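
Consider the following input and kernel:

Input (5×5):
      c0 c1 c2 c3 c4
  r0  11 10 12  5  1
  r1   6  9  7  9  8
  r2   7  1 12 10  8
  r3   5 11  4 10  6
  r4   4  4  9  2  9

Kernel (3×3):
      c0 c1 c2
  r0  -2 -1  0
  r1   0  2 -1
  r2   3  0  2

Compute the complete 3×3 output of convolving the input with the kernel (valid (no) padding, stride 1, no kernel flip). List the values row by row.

Output[0,0]: The receptive field on the input at this output position is [11 10 12 / 6 9 7 / 7 1 12]. Elementwise product with the kernel and sum: 11·-2 + 10·-1 + 9·2 + 7·-1 + 7·3 + 12·2.

24 -4 33
-8 42 13
33 0 25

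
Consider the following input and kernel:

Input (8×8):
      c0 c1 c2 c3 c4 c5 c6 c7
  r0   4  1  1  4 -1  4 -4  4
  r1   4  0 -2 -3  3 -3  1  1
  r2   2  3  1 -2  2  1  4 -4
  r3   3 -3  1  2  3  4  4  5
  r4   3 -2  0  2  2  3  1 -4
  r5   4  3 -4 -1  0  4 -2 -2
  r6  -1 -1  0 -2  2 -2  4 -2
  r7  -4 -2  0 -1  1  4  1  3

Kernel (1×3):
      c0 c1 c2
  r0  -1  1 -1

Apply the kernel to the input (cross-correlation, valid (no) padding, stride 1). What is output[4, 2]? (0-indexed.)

0

The receptive field on the input at this output position is [0 2 2]. Elementwise product with the kernel and sum: 0·-1 + 2·1 + 2·-1.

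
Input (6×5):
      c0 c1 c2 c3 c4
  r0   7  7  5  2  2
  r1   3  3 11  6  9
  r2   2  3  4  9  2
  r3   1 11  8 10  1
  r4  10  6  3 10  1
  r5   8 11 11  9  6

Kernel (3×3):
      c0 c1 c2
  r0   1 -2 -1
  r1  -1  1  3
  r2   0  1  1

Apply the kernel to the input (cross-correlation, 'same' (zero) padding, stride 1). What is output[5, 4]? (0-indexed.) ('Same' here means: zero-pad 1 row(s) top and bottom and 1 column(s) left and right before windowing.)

5

The receptive field on the zero-padded input at this output position is [10 1 0 / 9 6 0 / 0 0 0]. Elementwise product with the kernel and sum: 10·1 + 1·-2 + 0·-1 + 9·-1 + 6·1 + 0·3 + 0·1 + 0·1.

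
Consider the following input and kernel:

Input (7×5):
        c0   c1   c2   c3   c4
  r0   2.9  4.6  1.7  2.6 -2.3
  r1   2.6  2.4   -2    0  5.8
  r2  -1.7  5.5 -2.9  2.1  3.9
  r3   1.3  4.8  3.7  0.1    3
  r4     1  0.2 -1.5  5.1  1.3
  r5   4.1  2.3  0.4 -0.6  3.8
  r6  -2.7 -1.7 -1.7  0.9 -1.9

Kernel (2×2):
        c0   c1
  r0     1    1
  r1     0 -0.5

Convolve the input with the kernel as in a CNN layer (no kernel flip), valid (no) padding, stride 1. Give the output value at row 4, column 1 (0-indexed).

-1.5

The receptive field on the input at this output position is [0.2 -1.5 / 2.3 0.4]. Elementwise product with the kernel and sum: 0.2·1 + -1.5·1 + 0.4·-0.5.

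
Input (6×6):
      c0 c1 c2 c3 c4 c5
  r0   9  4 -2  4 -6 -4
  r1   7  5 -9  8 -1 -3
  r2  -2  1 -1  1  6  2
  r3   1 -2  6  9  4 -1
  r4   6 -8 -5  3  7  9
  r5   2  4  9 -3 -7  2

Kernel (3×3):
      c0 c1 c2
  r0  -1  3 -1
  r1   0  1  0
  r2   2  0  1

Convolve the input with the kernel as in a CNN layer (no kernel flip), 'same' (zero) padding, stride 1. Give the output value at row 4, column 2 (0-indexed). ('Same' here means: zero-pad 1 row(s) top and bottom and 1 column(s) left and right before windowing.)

11

The receptive field on the zero-padded input at this output position is [-2 6 9 / -8 -5 3 / 4 9 -3]. Elementwise product with the kernel and sum: -2·-1 + 6·3 + 9·-1 + -5·1 + 4·2 + -3·1.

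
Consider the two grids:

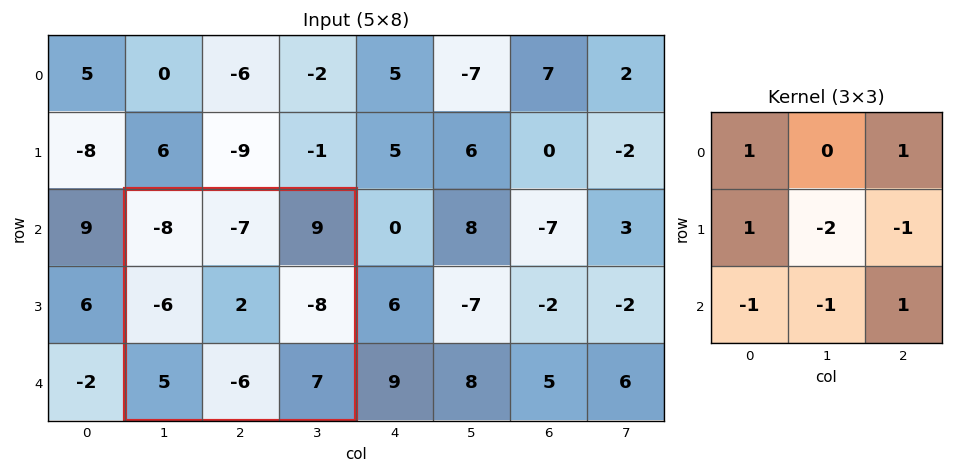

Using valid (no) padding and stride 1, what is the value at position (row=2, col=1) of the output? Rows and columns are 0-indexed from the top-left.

The receptive field on the input at this output position is [-8 -7 9 / -6 2 -8 / 5 -6 7]. Elementwise product with the kernel and sum: -8·1 + 9·1 + -6·1 + 2·-2 + -8·-1 + 5·-1 + -6·-1 + 7·1.

7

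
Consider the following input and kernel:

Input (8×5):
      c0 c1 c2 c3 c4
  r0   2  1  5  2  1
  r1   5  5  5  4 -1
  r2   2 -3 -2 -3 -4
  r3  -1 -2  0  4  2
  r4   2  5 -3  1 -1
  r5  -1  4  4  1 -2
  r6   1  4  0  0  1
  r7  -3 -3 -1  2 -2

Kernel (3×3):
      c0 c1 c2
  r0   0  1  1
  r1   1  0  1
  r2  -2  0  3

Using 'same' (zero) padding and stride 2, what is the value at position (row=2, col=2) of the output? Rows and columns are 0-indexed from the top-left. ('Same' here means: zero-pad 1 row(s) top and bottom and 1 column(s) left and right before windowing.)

The receptive field on the zero-padded input at this output position is [4 2 0 / 1 -1 0 / 1 -2 0]. Elementwise product with the kernel and sum: 2·1 + 0·1 + 1·1 + 0·1 + 1·-2 + 0·3.

1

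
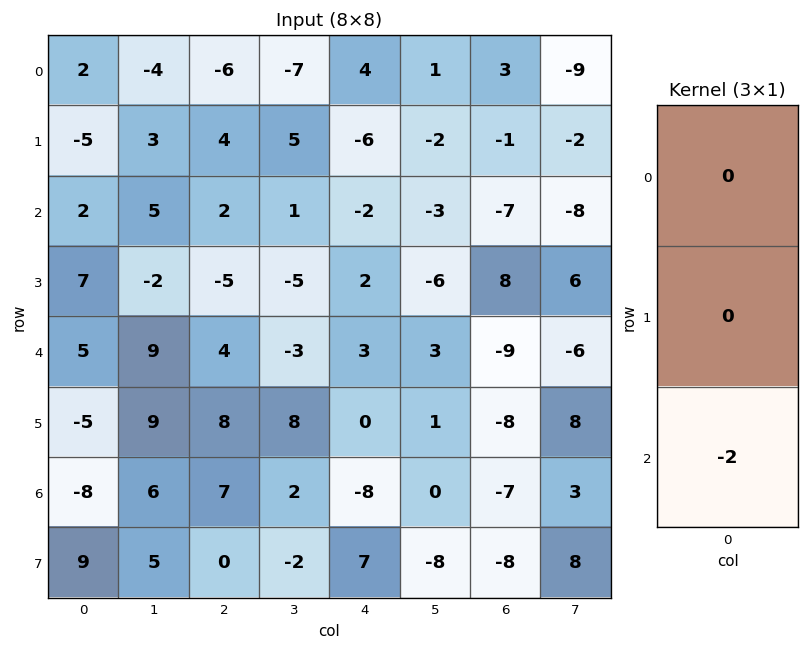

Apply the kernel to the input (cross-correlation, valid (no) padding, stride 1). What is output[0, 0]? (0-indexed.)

The receptive field on the input at this output position is [2 / -5 / 2]. Elementwise product with the kernel and sum: 2·-2.

-4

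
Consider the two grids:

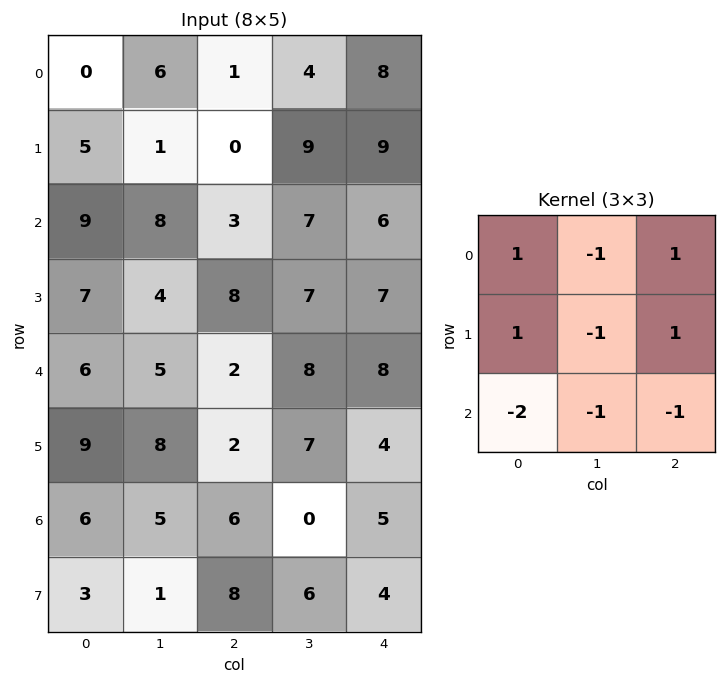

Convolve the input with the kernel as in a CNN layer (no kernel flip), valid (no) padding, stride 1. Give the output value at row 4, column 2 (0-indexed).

The receptive field on the input at this output position is [2 8 8 / 2 7 4 / 6 0 5]. Elementwise product with the kernel and sum: 2·1 + 8·-1 + 8·1 + 2·1 + 7·-1 + 4·1 + 6·-2 + 0·-1 + 5·-1.

-16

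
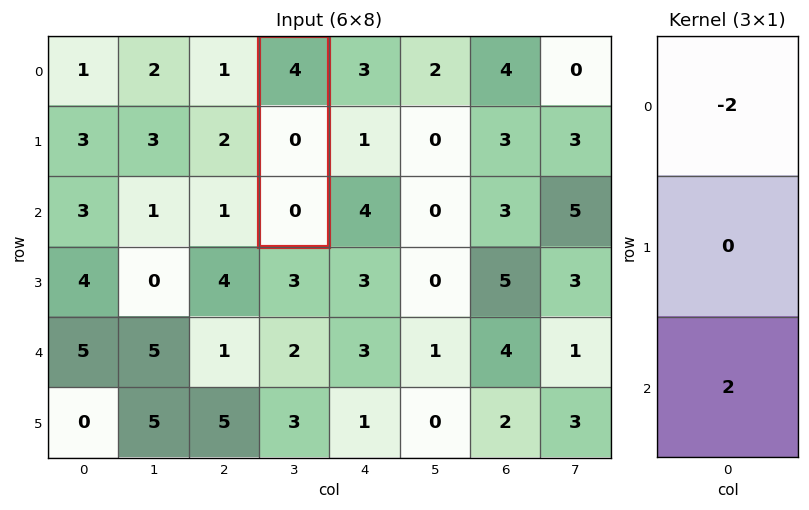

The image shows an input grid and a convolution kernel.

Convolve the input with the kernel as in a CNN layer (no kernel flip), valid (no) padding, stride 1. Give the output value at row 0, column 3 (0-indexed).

-8

The receptive field on the input at this output position is [4 / 0 / 0]. Elementwise product with the kernel and sum: 4·-2 + 0·2.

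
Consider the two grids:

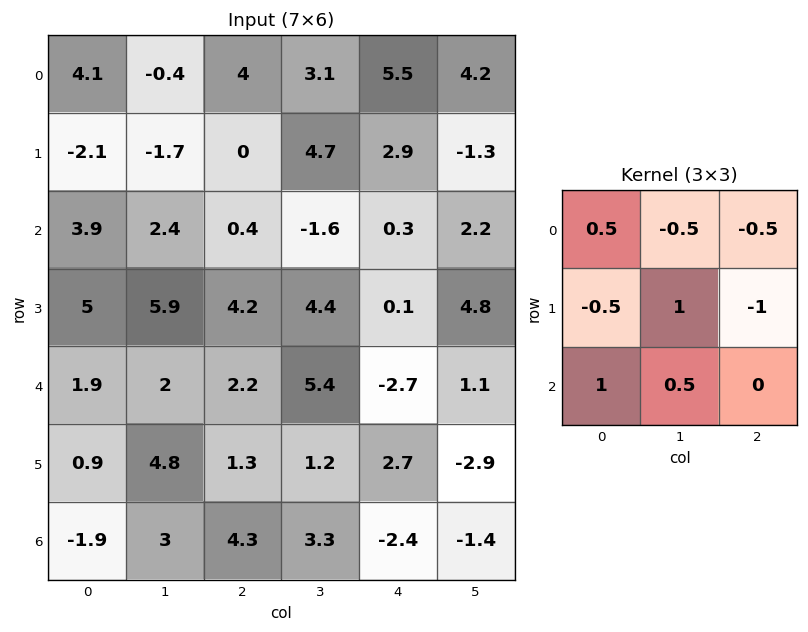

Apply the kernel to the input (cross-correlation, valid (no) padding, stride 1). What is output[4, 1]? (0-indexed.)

The receptive field on the input at this output position is [2 2.2 5.4 / 4.8 1.3 1.2 / 3 4.3 3.3]. Elementwise product with the kernel and sum: 2·0.5 + 2.2·-0.5 + 5.4·-0.5 + 4.8·-0.5 + 1.3·1 + 1.2·-1 + 3·1 + 4.3·0.5.

0.05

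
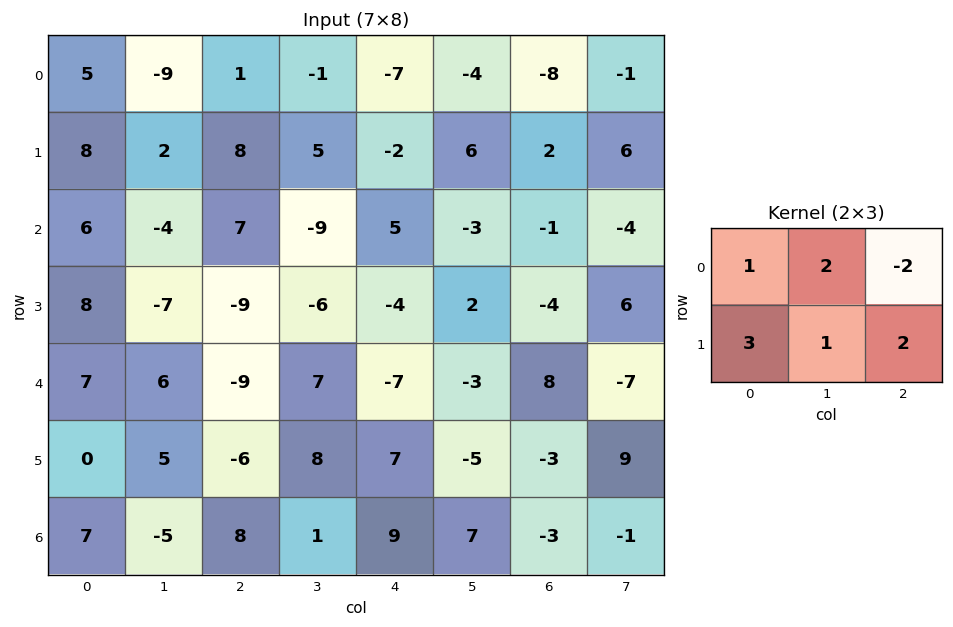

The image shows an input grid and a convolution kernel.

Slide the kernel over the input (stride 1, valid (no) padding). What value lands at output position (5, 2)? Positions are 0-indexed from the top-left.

The receptive field on the input at this output position is [-6 8 7 / 8 1 9]. Elementwise product with the kernel and sum: -6·1 + 8·2 + 7·-2 + 8·3 + 1·1 + 9·2.

39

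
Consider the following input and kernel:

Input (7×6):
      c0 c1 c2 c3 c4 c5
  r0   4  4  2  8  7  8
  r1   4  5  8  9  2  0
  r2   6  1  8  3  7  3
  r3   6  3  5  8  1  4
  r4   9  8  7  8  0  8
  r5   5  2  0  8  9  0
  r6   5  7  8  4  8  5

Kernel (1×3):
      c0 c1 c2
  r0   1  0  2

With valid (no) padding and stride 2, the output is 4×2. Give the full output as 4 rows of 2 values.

Output[0,0]: The receptive field on the input at this output position is [4 4 2]. Elementwise product with the kernel and sum: 4·1 + 2·2.
Output[0,1]: The receptive field on the input at this output position is [2 8 7]. Elementwise product with the kernel and sum: 2·1 + 7·2.

8 16
22 22
23 7
21 24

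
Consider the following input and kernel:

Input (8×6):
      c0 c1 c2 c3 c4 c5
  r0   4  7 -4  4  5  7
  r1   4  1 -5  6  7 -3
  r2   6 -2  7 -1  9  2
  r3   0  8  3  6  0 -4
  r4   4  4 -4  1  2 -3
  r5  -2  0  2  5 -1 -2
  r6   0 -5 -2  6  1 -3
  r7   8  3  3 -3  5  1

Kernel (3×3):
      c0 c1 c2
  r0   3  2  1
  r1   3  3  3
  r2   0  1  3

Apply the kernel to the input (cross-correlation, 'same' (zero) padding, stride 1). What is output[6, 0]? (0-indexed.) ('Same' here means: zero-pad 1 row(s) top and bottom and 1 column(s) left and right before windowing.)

The receptive field on the zero-padded input at this output position is [0 -2 0 / 0 0 -5 / 0 8 3]. Elementwise product with the kernel and sum: 0·3 + -2·2 + 0·1 + 0·3 + 0·3 + -5·3 + 8·1 + 3·3.

-2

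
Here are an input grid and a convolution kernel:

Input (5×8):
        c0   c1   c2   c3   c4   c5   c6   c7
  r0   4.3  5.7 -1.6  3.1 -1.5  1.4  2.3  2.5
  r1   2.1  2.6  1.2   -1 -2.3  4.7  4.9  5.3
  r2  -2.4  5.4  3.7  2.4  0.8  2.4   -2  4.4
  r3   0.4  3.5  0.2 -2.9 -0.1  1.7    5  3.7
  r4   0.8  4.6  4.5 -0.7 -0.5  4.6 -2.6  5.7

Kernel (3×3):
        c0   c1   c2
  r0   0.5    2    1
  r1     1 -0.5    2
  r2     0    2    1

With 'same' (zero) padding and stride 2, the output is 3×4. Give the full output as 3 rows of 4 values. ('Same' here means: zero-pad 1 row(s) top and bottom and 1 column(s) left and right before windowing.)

16.05 14.1 6.75 20.35
23.1 8.55 7.9 43.35
13.1 0.2 8.8 31.85

Output[0,0]: The receptive field on the zero-padded input at this output position is [0 0 0 / 0 4.3 5.7 / 0 2.1 2.6]. Elementwise product with the kernel and sum: 0·0.5 + 0·2 + 0·1 + 0·1 + 4.3·-0.5 + 5.7·2 + 2.1·2 + 2.6·1.
Output[0,1]: The receptive field on the zero-padded input at this output position is [0 0 0 / 5.7 -1.6 3.1 / 2.6 1.2 -1]. Elementwise product with the kernel and sum: 0·0.5 + 0·2 + 0·1 + 5.7·1 + -1.6·-0.5 + 3.1·2 + 1.2·2 + -1·1.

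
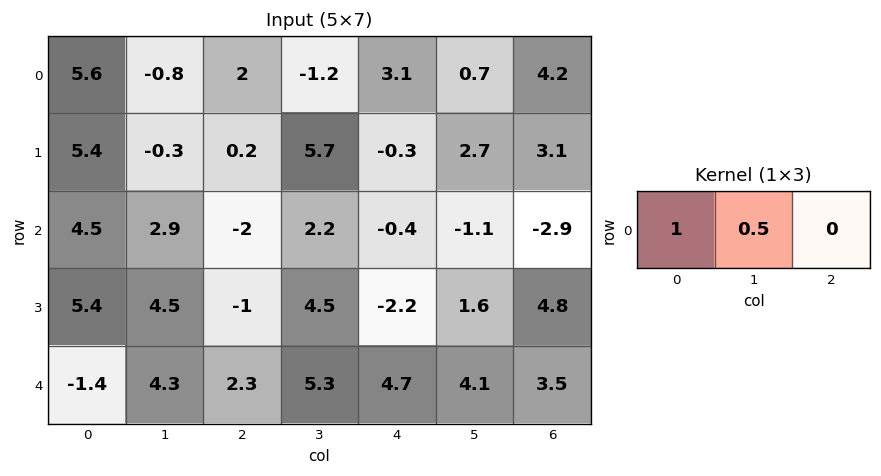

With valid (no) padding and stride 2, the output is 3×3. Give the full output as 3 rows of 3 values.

5.2 1.4 3.45
5.95 -0.9 -0.95
0.75 4.95 6.75

Output[0,0]: The receptive field on the input at this output position is [5.6 -0.8 2]. Elementwise product with the kernel and sum: 5.6·1 + -0.8·0.5.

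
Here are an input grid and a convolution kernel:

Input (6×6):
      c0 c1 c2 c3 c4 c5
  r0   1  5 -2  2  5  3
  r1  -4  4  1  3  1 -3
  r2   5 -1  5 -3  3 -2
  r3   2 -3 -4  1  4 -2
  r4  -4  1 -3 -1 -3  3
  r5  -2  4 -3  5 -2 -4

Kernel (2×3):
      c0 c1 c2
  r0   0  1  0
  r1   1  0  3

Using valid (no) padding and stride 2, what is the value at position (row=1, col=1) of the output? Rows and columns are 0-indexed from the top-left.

5

The receptive field on the input at this output position is [5 -3 3 / -4 1 4]. Elementwise product with the kernel and sum: -3·1 + -4·1 + 4·3.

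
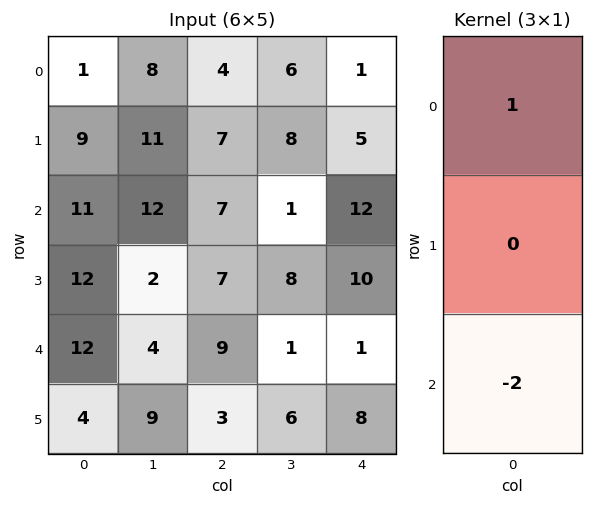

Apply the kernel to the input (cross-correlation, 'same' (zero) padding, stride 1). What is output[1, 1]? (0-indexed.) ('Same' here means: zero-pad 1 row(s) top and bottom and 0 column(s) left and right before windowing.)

-16

The receptive field on the zero-padded input at this output position is [8 / 11 / 12]. Elementwise product with the kernel and sum: 8·1 + 12·-2.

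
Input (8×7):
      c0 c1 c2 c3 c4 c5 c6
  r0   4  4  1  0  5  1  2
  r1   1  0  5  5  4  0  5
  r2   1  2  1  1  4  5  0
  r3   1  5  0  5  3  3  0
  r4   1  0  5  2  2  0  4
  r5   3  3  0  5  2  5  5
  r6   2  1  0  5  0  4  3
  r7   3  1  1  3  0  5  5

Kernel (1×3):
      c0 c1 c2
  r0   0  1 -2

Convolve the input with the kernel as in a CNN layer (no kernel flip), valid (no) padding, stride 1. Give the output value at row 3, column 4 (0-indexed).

The receptive field on the input at this output position is [3 3 0]. Elementwise product with the kernel and sum: 3·1 + 0·-2.

3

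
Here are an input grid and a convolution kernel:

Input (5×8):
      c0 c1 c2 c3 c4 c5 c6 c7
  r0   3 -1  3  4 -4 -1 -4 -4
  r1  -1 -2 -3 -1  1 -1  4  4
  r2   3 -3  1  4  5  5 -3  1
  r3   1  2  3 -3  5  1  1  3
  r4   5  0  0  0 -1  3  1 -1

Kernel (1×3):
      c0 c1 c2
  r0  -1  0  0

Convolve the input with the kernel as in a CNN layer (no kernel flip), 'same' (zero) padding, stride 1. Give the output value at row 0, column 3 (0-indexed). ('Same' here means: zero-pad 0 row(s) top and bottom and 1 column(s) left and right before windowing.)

The receptive field on the zero-padded input at this output position is [3 4 -4]. Elementwise product with the kernel and sum: 3·-1.

-3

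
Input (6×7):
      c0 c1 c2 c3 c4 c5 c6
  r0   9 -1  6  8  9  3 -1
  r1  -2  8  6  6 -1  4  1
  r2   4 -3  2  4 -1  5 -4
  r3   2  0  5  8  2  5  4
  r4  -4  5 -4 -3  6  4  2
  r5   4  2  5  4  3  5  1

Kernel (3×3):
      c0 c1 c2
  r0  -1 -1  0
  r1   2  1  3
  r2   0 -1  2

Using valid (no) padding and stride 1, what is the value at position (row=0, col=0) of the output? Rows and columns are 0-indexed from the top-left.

21

The receptive field on the input at this output position is [9 -1 6 / -2 8 6 / 4 -3 2]. Elementwise product with the kernel and sum: 9·-1 + -1·-1 + -2·2 + 8·1 + 6·3 + -3·-1 + 2·2.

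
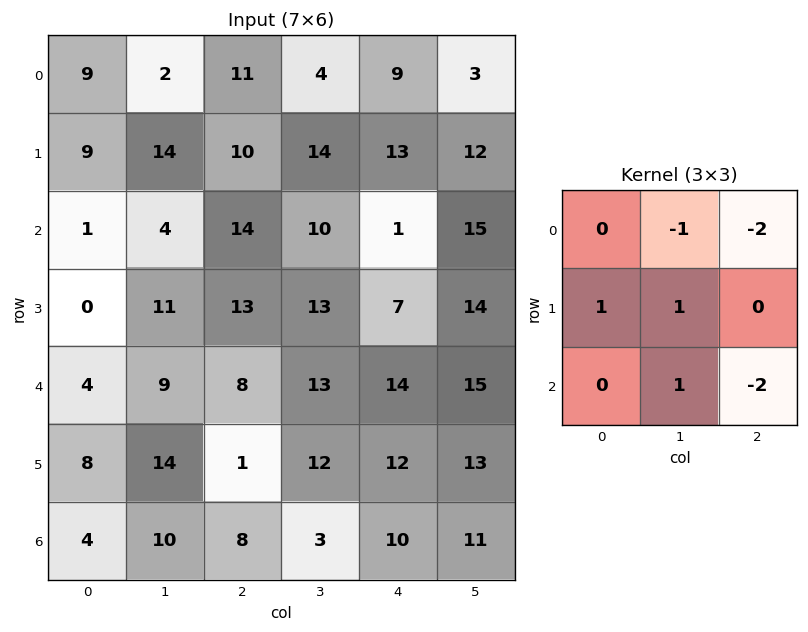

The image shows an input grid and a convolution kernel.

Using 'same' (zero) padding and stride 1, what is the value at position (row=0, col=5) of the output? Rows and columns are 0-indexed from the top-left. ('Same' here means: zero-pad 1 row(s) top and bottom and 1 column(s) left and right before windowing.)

The receptive field on the zero-padded input at this output position is [0 0 0 / 9 3 0 / 13 12 0]. Elementwise product with the kernel and sum: 0·-1 + 0·-2 + 9·1 + 3·1 + 12·1 + 0·-2.

24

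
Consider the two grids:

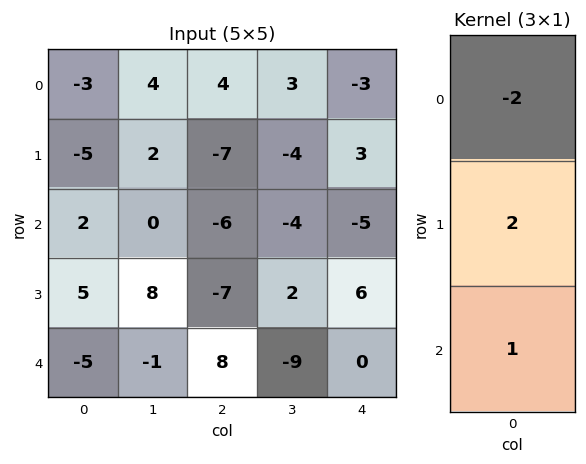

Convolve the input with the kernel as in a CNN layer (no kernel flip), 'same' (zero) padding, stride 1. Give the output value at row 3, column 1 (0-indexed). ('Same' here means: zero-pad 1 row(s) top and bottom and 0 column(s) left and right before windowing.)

The receptive field on the zero-padded input at this output position is [0 / 8 / -1]. Elementwise product with the kernel and sum: 0·-2 + 8·2 + -1·1.

15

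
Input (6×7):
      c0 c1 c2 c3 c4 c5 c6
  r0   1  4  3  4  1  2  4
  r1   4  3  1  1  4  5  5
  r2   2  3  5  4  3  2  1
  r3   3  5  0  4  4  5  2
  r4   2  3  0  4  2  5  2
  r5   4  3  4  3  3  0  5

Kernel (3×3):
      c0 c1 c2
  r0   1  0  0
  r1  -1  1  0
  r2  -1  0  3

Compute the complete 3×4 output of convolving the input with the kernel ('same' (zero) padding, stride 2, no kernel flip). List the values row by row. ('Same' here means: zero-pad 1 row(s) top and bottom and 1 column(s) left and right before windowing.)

10 -1 11 -3
17 12 11 -1
11 8 -1 2

Output[0,0]: The receptive field on the zero-padded input at this output position is [0 0 0 / 0 1 4 / 0 4 3]. Elementwise product with the kernel and sum: 0·1 + 0·-1 + 1·1 + 0·-1 + 3·3.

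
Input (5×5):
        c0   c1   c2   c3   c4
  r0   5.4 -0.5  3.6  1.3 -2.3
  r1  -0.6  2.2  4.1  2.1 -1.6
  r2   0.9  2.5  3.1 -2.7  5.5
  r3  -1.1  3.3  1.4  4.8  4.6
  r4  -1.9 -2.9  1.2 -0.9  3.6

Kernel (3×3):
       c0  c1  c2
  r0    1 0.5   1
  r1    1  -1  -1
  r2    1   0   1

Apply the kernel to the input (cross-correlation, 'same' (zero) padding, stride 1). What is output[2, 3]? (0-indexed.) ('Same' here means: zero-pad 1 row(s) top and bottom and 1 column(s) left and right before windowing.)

9.85

The receptive field on the zero-padded input at this output position is [4.1 2.1 -1.6 / 3.1 -2.7 5.5 / 1.4 4.8 4.6]. Elementwise product with the kernel and sum: 4.1·1 + 2.1·0.5 + -1.6·1 + 3.1·1 + -2.7·-1 + 5.5·-1 + 1.4·1 + 4.6·1.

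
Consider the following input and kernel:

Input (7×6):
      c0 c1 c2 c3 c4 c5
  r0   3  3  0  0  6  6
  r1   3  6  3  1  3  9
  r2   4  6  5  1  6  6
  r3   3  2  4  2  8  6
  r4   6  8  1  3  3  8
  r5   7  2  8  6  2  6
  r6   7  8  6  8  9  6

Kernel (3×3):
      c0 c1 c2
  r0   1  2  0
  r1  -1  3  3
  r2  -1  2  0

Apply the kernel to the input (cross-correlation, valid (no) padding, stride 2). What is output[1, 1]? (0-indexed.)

The receptive field on the input at this output position is [5 1 6 / 4 2 8 / 1 3 3]. Elementwise product with the kernel and sum: 5·1 + 1·2 + 4·-1 + 2·3 + 8·3 + 1·-1 + 3·2.

38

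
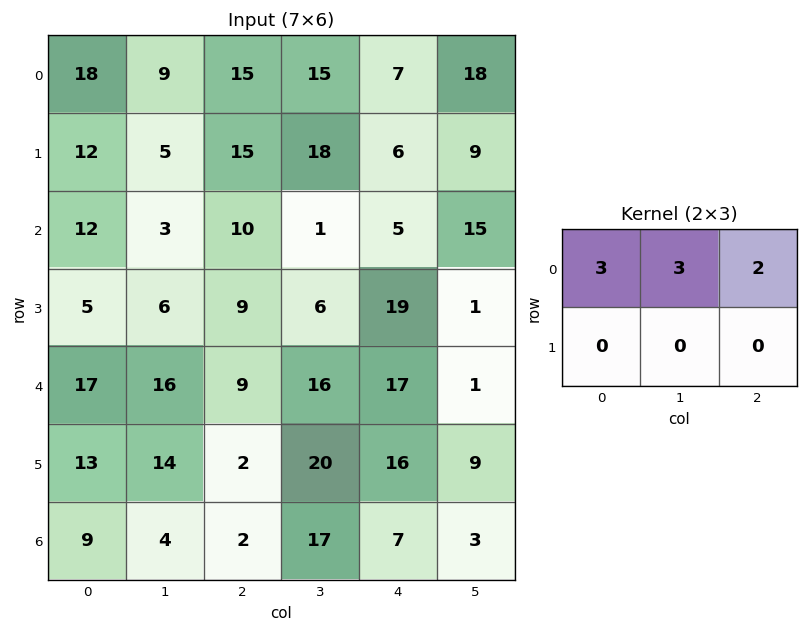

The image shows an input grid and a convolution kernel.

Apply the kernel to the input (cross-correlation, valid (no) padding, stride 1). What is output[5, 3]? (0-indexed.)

126

The receptive field on the input at this output position is [20 16 9 / 17 7 3]. Elementwise product with the kernel and sum: 20·3 + 16·3 + 9·2.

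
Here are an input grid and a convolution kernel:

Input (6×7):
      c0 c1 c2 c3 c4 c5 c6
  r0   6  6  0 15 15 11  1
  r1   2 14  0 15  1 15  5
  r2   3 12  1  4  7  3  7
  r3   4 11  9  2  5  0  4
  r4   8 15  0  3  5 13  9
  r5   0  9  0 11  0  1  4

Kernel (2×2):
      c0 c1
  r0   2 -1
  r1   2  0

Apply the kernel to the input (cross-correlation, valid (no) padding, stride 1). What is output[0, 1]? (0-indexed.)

40

The receptive field on the input at this output position is [6 0 / 14 0]. Elementwise product with the kernel and sum: 6·2 + 0·-1 + 14·2.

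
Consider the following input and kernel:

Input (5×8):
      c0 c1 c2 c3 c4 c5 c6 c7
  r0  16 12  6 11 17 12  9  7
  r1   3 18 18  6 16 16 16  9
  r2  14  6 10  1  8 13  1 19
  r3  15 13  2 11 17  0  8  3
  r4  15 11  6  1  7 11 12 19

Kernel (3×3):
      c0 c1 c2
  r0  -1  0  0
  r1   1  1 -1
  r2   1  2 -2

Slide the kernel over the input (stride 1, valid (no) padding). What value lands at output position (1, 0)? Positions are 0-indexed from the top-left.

44

The receptive field on the input at this output position is [3 18 18 / 14 6 10 / 15 13 2]. Elementwise product with the kernel and sum: 3·-1 + 14·1 + 6·1 + 10·-1 + 15·1 + 13·2 + 2·-2.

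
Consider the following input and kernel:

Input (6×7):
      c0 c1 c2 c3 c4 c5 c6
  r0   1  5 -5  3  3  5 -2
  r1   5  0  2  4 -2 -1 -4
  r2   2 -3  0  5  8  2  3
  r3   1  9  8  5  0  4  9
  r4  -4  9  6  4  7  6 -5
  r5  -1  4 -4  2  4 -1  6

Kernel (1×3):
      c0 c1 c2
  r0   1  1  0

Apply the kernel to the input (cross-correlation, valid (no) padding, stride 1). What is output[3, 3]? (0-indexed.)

5

The receptive field on the input at this output position is [5 0 4]. Elementwise product with the kernel and sum: 5·1 + 0·1.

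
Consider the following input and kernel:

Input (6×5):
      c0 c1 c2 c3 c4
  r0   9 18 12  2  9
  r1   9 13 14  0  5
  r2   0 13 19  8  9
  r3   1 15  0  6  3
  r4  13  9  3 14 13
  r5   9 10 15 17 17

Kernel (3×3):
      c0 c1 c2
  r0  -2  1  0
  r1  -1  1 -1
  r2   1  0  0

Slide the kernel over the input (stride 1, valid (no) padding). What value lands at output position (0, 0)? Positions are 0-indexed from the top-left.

The receptive field on the input at this output position is [9 18 12 / 9 13 14 / 0 13 19]. Elementwise product with the kernel and sum: 9·-2 + 18·1 + 9·-1 + 13·1 + 14·-1 + 0·1.

-10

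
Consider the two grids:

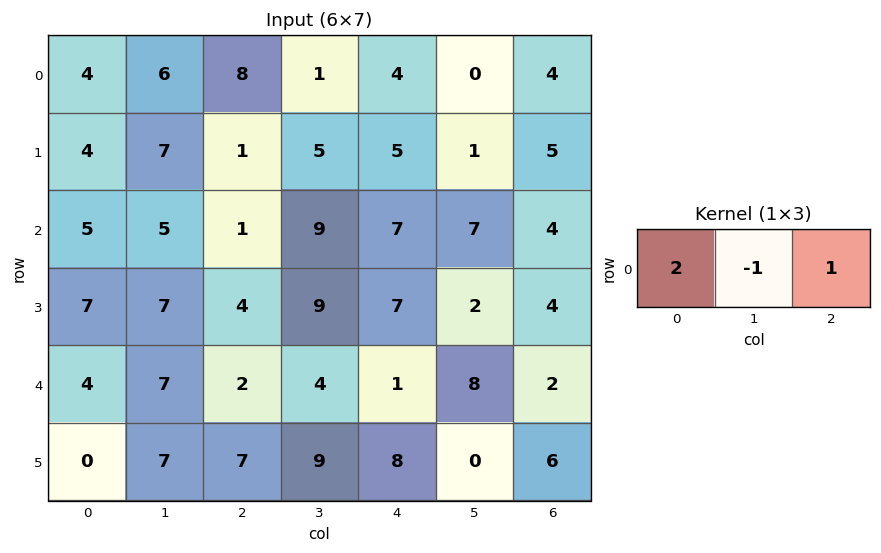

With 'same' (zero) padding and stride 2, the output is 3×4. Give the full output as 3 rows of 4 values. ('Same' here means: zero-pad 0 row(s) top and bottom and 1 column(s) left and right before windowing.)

Output[0,0]: The receptive field on the zero-padded input at this output position is [0 4 6]. Elementwise product with the kernel and sum: 0·2 + 4·-1 + 6·1.
Output[0,1]: The receptive field on the zero-padded input at this output position is [6 8 1]. Elementwise product with the kernel and sum: 6·2 + 8·-1 + 1·1.

2 5 -2 -4
0 18 18 10
3 16 15 14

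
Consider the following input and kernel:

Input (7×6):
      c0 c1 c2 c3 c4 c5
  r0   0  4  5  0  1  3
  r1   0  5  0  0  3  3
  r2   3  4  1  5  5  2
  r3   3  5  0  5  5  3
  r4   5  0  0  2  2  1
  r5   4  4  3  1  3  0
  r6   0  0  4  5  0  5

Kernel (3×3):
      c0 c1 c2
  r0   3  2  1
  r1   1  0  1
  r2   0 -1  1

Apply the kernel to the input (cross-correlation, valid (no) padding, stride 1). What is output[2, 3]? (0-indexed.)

34

The receptive field on the input at this output position is [5 5 2 / 5 5 3 / 2 2 1]. Elementwise product with the kernel and sum: 5·3 + 5·2 + 2·1 + 5·1 + 3·1 + 2·-1 + 1·1.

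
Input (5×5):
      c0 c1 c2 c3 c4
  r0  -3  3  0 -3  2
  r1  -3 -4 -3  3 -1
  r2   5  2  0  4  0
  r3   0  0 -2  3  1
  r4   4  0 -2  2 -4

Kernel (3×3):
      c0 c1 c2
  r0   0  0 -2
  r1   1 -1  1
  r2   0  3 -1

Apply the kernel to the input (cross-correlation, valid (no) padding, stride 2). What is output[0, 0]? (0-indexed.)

4

The receptive field on the input at this output position is [-3 3 0 / -3 -4 -3 / 5 2 0]. Elementwise product with the kernel and sum: 0·-2 + -3·1 + -4·-1 + -3·1 + 2·3 + 0·-1.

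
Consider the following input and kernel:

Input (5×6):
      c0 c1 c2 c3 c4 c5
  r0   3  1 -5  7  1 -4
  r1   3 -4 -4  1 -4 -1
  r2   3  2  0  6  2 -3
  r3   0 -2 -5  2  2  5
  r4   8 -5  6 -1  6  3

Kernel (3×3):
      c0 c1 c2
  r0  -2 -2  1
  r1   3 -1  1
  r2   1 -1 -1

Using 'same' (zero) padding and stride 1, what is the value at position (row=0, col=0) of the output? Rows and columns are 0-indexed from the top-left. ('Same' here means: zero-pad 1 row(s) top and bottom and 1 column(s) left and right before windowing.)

-1

The receptive field on the zero-padded input at this output position is [0 0 0 / 0 3 1 / 0 3 -4]. Elementwise product with the kernel and sum: 0·-2 + 0·-2 + 0·1 + 0·3 + 3·-1 + 1·1 + 0·1 + 3·-1 + -4·-1.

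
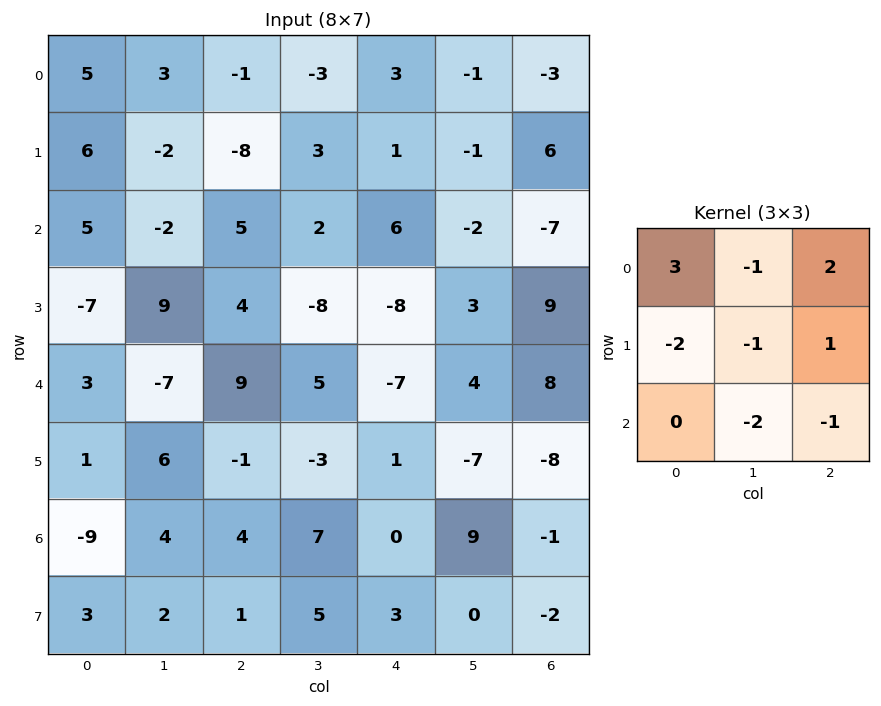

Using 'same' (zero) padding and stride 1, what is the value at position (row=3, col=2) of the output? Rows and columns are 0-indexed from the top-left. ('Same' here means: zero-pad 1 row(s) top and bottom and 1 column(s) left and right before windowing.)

-60

The receptive field on the zero-padded input at this output position is [-2 5 2 / 9 4 -8 / -7 9 5]. Elementwise product with the kernel and sum: -2·3 + 5·-1 + 2·2 + 9·-2 + 4·-1 + -8·1 + 9·-2 + 5·-1.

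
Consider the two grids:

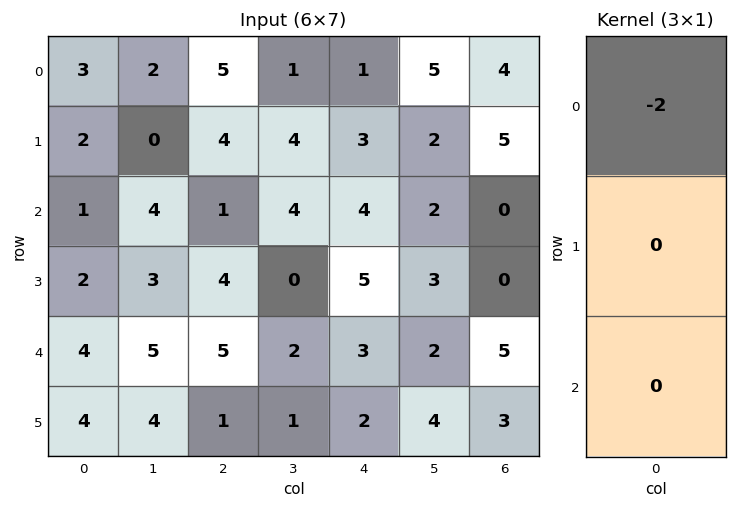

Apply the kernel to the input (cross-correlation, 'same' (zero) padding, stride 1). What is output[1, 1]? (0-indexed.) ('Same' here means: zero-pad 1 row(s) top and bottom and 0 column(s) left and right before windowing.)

The receptive field on the zero-padded input at this output position is [2 / 0 / 4]. Elementwise product with the kernel and sum: 2·-2.

-4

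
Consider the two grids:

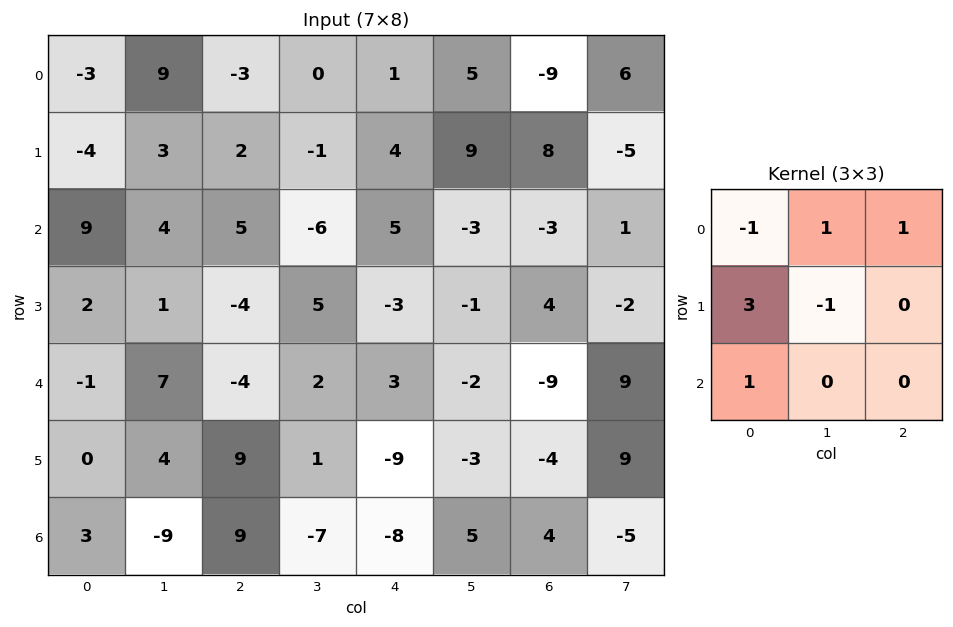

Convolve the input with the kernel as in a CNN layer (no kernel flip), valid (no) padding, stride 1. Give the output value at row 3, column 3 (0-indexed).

The receptive field on the input at this output position is [5 -3 -1 / 2 3 -2 / 1 -9 -3]. Elementwise product with the kernel and sum: 5·-1 + -3·1 + -1·1 + 2·3 + 3·-1 + 1·1.

-5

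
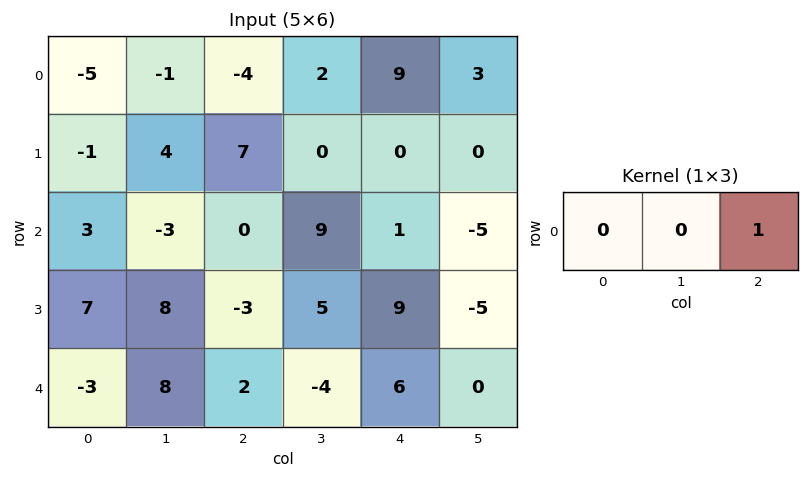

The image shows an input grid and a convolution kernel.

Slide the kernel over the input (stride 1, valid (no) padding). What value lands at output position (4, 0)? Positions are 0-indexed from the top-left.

The receptive field on the input at this output position is [-3 8 2]. Elementwise product with the kernel and sum: 2·1.

2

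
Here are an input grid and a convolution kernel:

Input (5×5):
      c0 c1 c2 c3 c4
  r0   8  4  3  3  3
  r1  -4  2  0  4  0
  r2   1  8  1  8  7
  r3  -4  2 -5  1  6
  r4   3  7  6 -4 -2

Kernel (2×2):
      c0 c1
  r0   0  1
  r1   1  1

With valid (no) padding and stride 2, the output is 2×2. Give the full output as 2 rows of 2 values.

2 7
6 4

Output[0,0]: The receptive field on the input at this output position is [8 4 / -4 2]. Elementwise product with the kernel and sum: 4·1 + -4·1 + 2·1.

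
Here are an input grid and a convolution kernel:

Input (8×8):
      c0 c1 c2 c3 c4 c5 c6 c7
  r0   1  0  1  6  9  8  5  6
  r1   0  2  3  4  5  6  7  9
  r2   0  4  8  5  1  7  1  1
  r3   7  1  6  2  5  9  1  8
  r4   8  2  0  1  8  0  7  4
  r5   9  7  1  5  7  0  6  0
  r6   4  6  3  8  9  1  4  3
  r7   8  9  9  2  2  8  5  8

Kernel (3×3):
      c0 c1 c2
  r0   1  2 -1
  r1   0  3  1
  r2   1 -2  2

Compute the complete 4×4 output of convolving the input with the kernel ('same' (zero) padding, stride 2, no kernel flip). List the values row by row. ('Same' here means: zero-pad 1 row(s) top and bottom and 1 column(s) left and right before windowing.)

7 13 41 31
-10 26 28 38
35 27 18 16
31 16 61 41

Output[0,0]: The receptive field on the zero-padded input at this output position is [0 0 0 / 0 1 0 / 0 0 2]. Elementwise product with the kernel and sum: 0·1 + 0·2 + 0·-1 + 1·3 + 0·1 + 0·1 + 0·-2 + 2·2.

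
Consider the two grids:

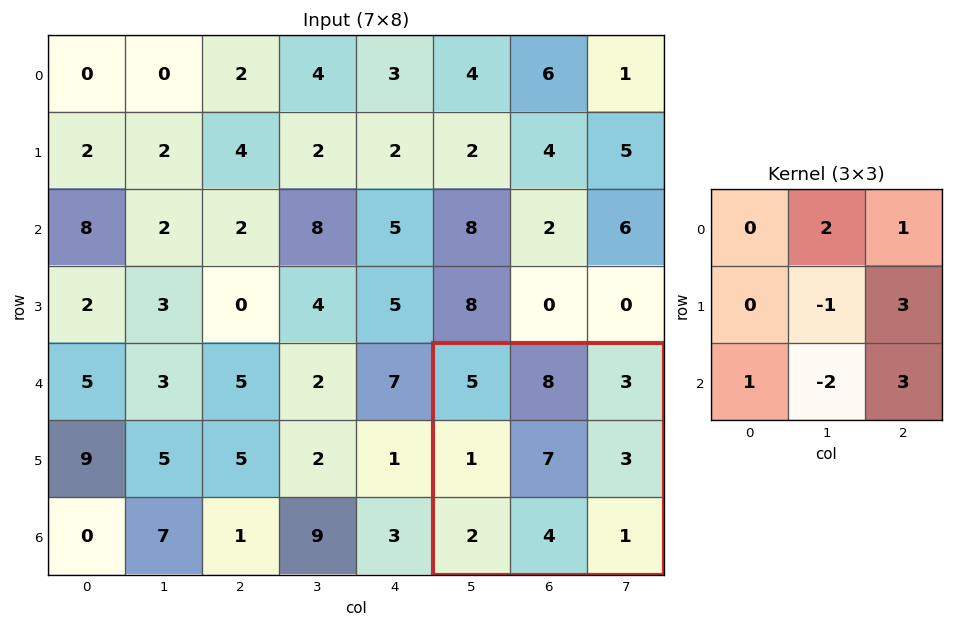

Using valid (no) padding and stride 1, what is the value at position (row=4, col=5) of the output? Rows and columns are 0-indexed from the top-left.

The receptive field on the input at this output position is [5 8 3 / 1 7 3 / 2 4 1]. Elementwise product with the kernel and sum: 8·2 + 3·1 + 7·-1 + 3·3 + 2·1 + 4·-2 + 1·3.

18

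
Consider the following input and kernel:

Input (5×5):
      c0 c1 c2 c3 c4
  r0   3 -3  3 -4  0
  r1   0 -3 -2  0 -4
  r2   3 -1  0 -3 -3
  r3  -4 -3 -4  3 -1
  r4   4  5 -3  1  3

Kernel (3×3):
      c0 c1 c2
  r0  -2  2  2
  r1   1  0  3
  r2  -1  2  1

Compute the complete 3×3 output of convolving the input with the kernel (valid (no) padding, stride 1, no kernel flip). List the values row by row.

-17 -1 -37
-13 -10 -4
-21 -8 -11

Output[0,0]: The receptive field on the input at this output position is [3 -3 3 / 0 -3 -2 / 3 -1 0]. Elementwise product with the kernel and sum: 3·-2 + -3·2 + 3·2 + 0·1 + -2·3 + 3·-1 + -1·2 + 0·1.
Output[0,1]: The receptive field on the input at this output position is [-3 3 -4 / -3 -2 0 / -1 0 -3]. Elementwise product with the kernel and sum: -3·-2 + 3·2 + -4·2 + -3·1 + 0·3 + -1·-1 + 0·2 + -3·1.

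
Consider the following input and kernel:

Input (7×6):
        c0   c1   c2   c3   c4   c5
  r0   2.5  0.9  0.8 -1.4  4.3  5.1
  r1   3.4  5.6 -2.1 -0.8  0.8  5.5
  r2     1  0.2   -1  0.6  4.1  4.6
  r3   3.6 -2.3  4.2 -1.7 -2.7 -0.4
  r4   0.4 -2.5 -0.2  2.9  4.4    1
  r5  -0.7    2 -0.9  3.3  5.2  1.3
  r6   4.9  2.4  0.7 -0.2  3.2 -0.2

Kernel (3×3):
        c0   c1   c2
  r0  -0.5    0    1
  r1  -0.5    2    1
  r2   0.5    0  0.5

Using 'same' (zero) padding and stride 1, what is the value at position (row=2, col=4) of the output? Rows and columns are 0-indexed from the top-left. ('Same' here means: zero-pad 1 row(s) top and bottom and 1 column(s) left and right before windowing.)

17.35

The receptive field on the zero-padded input at this output position is [-0.8 0.8 5.5 / 0.6 4.1 4.6 / -1.7 -2.7 -0.4]. Elementwise product with the kernel and sum: -0.8·-0.5 + 5.5·1 + 0.6·-0.5 + 4.1·2 + 4.6·1 + -1.7·0.5 + -0.4·0.5.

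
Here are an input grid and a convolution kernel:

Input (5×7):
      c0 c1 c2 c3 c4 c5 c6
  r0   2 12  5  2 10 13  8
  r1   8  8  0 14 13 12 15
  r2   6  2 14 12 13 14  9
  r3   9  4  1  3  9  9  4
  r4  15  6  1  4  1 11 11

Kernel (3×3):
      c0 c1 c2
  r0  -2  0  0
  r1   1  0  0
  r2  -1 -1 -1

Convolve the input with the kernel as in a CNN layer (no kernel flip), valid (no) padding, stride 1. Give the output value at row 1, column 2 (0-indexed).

1

The receptive field on the input at this output position is [0 14 13 / 14 12 13 / 1 3 9]. Elementwise product with the kernel and sum: 0·-2 + 14·1 + 1·-1 + 3·-1 + 9·-1.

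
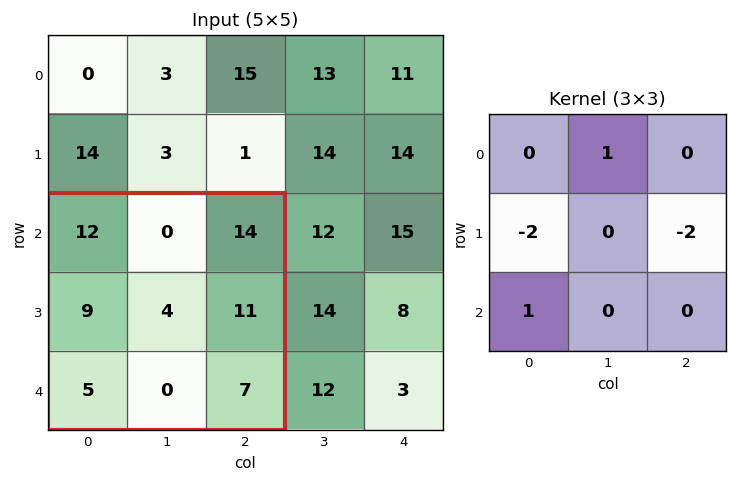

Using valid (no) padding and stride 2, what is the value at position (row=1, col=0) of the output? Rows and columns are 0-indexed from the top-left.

-35

The receptive field on the input at this output position is [12 0 14 / 9 4 11 / 5 0 7]. Elementwise product with the kernel and sum: 0·1 + 9·-2 + 11·-2 + 5·1.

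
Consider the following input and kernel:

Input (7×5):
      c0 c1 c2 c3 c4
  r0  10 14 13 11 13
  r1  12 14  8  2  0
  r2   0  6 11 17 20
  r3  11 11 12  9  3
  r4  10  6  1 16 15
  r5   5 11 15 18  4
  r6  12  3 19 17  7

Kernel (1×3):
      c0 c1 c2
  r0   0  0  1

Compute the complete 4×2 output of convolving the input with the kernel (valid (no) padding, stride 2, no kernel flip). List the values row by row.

Output[0,0]: The receptive field on the input at this output position is [10 14 13]. Elementwise product with the kernel and sum: 13·1.
Output[0,1]: The receptive field on the input at this output position is [13 11 13]. Elementwise product with the kernel and sum: 13·1.

13 13
11 20
1 15
19 7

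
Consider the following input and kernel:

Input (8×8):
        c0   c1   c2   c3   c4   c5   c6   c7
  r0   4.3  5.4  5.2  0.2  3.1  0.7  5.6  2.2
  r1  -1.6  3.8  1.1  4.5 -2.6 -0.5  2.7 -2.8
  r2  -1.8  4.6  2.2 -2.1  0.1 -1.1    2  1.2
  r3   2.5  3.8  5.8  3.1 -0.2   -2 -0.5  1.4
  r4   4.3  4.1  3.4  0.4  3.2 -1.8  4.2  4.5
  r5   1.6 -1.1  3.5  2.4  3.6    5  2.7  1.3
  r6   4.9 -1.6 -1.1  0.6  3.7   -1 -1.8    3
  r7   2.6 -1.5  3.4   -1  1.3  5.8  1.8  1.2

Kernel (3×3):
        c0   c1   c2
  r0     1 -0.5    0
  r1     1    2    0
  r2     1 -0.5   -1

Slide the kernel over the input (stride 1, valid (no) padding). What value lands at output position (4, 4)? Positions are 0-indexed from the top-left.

The receptive field on the input at this output position is [3.2 -1.8 4.2 / 3.6 5 2.7 / 3.7 -1 -1.8]. Elementwise product with the kernel and sum: 3.2·1 + -1.8·-0.5 + 3.6·1 + 5·2 + 3.7·1 + -1·-0.5 + -1.8·-1.

23.7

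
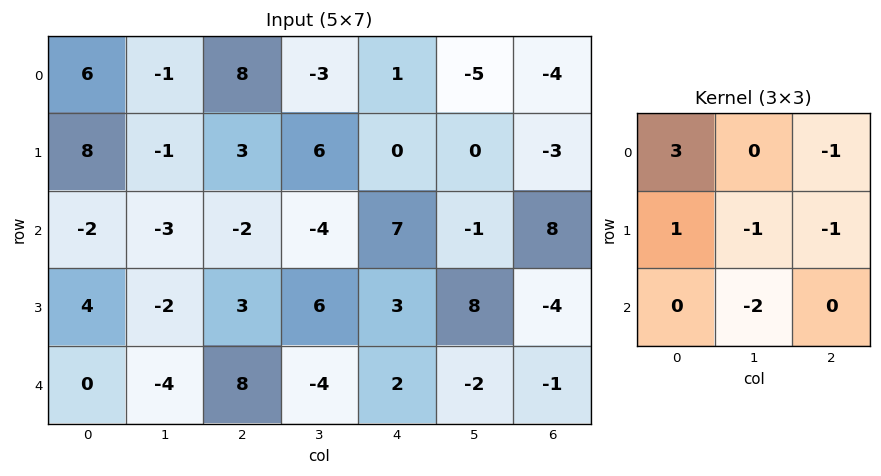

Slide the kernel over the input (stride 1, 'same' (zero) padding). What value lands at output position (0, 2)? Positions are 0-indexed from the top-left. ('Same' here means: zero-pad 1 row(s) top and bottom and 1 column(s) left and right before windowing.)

The receptive field on the zero-padded input at this output position is [0 0 0 / -1 8 -3 / -1 3 6]. Elementwise product with the kernel and sum: 0·3 + 0·-1 + -1·1 + 8·-1 + -3·-1 + 3·-2.

-12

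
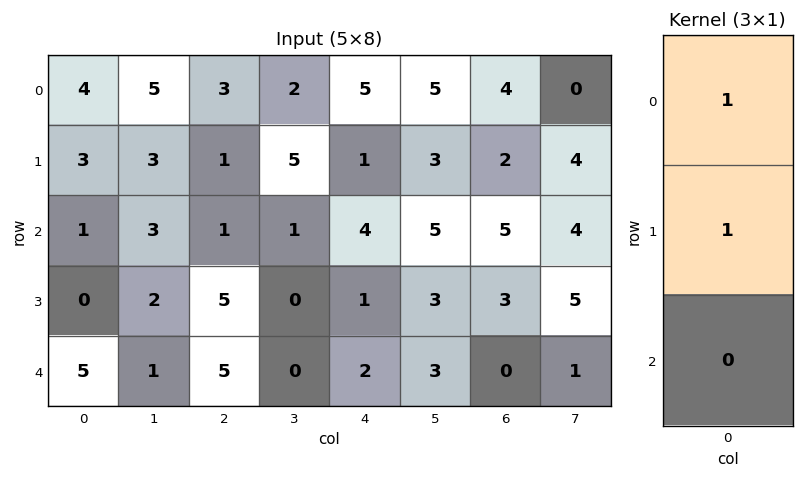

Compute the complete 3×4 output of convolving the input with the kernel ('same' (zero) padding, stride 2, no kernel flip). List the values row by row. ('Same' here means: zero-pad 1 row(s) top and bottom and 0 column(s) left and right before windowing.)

4 3 5 4
4 2 5 7
5 10 3 3

Output[0,0]: The receptive field on the zero-padded input at this output position is [0 / 4 / 3]. Elementwise product with the kernel and sum: 0·1 + 4·1.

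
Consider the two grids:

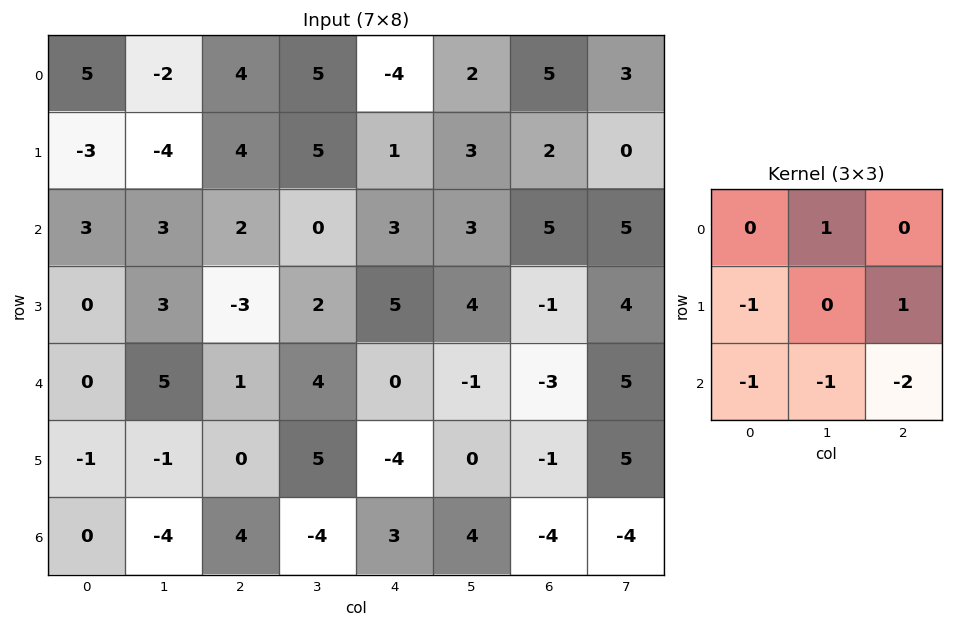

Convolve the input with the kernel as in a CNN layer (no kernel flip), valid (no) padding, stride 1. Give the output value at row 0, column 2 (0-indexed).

The receptive field on the input at this output position is [4 5 -4 / 4 5 1 / 2 0 3]. Elementwise product with the kernel and sum: 5·1 + 4·-1 + 1·1 + 2·-1 + 0·-1 + 3·-2.

-6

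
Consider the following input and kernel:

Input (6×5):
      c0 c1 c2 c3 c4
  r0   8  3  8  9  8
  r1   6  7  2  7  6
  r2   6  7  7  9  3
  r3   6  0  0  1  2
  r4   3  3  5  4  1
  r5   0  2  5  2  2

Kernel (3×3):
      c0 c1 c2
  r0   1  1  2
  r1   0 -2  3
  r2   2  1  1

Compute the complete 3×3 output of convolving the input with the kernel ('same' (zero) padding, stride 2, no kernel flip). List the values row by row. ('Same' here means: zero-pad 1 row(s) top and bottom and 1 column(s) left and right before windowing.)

Output[0,0]: The receptive field on the zero-padded input at this output position is [0 0 0 / 0 8 3 / 0 6 7]. Elementwise product with the kernel and sum: 0·1 + 0·1 + 0·2 + 8·-2 + 3·3 + 0·2 + 6·1 + 7·1.
Output[0,1]: The receptive field on the zero-padded input at this output position is [0 0 0 / 3 8 9 / 7 2 7]. Elementwise product with the kernel and sum: 0·1 + 0·1 + 0·2 + 8·-2 + 9·3 + 7·2 + 2·1 + 7·1.

6 34 4
35 37 11
11 15 7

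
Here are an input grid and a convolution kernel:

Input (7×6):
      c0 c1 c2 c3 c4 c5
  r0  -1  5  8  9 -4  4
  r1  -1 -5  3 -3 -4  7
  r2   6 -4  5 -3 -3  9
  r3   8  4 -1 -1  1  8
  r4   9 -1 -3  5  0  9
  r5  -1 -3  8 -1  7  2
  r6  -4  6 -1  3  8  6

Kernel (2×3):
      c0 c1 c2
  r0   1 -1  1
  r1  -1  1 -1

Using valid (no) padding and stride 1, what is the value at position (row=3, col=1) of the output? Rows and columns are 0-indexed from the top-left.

The receptive field on the input at this output position is [4 -1 -1 / -1 -3 5]. Elementwise product with the kernel and sum: 4·1 + -1·-1 + -1·1 + -1·-1 + -3·1 + 5·-1.

-3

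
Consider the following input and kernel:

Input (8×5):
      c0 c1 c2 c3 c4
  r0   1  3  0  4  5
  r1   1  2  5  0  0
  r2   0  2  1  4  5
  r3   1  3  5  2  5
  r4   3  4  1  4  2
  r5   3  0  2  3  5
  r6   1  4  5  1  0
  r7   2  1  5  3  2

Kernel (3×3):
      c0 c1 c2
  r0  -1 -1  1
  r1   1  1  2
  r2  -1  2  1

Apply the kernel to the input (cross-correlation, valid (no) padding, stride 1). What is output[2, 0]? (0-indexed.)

The receptive field on the input at this output position is [0 2 1 / 1 3 5 / 3 4 1]. Elementwise product with the kernel and sum: 0·-1 + 2·-1 + 1·1 + 1·1 + 3·1 + 5·2 + 3·-1 + 4·2 + 1·1.

19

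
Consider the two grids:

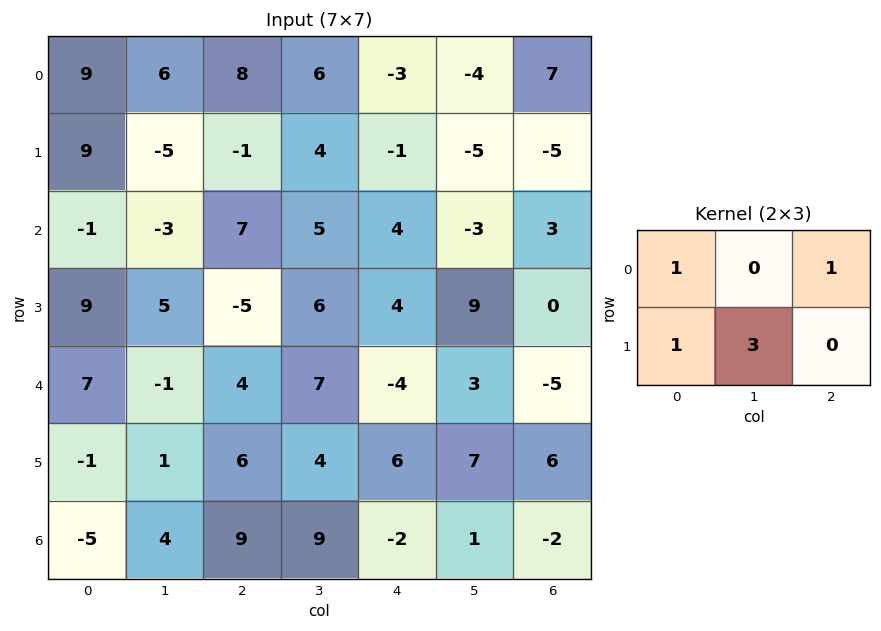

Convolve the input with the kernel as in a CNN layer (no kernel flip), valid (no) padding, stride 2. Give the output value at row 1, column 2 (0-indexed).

The receptive field on the input at this output position is [4 -3 3 / 4 9 0]. Elementwise product with the kernel and sum: 4·1 + 3·1 + 4·1 + 9·3.

38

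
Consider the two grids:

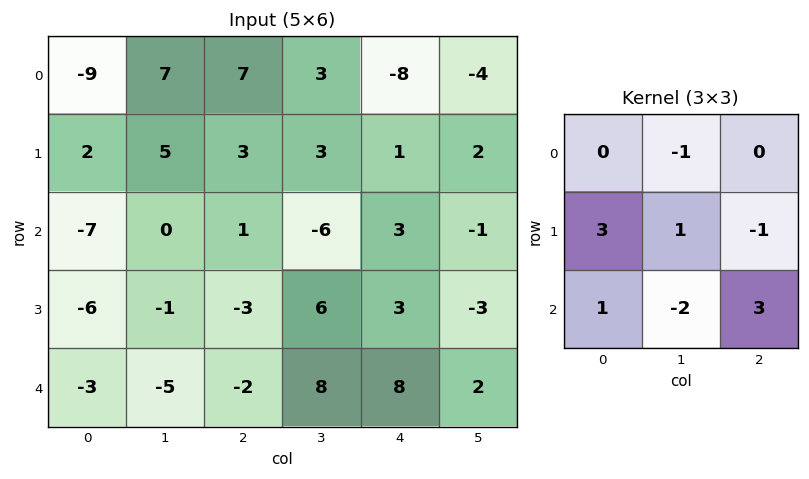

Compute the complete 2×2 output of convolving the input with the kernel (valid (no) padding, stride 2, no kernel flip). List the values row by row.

Output[0,0]: The receptive field on the input at this output position is [-9 7 7 / 2 5 3 / -7 0 1]. Elementwise product with the kernel and sum: 7·-1 + 2·3 + 5·1 + 3·-1 + -7·1 + 0·-2 + 1·3.

-3 30
-15 6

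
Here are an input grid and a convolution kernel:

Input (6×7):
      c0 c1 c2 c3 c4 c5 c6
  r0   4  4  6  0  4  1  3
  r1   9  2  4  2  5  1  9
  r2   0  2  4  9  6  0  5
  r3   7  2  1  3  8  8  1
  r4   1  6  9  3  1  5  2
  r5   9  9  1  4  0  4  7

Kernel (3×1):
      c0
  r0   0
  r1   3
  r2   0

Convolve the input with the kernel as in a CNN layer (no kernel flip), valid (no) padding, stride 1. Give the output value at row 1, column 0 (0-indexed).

0

The receptive field on the input at this output position is [9 / 0 / 7]. Elementwise product with the kernel and sum: 0·3.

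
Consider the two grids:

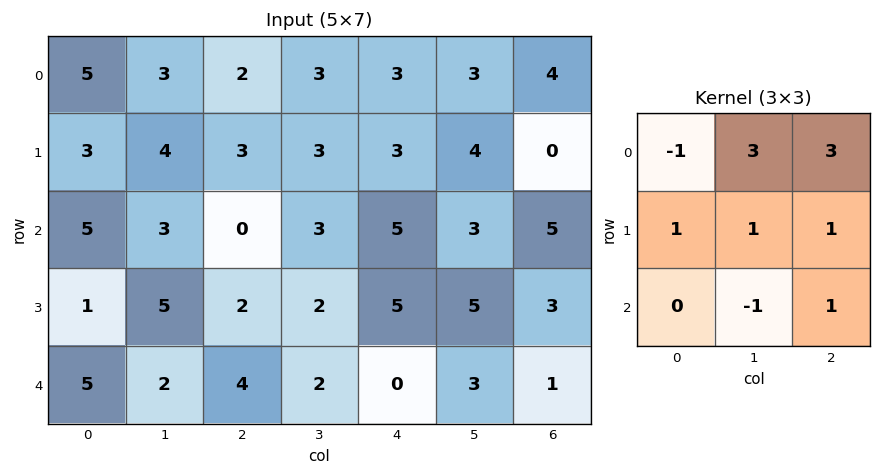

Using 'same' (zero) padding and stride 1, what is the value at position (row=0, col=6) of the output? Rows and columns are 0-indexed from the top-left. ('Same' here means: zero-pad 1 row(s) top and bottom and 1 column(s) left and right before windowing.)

The receptive field on the zero-padded input at this output position is [0 0 0 / 3 4 0 / 4 0 0]. Elementwise product with the kernel and sum: 0·-1 + 0·3 + 0·3 + 3·1 + 4·1 + 0·1 + 0·-1 + 0·1.

7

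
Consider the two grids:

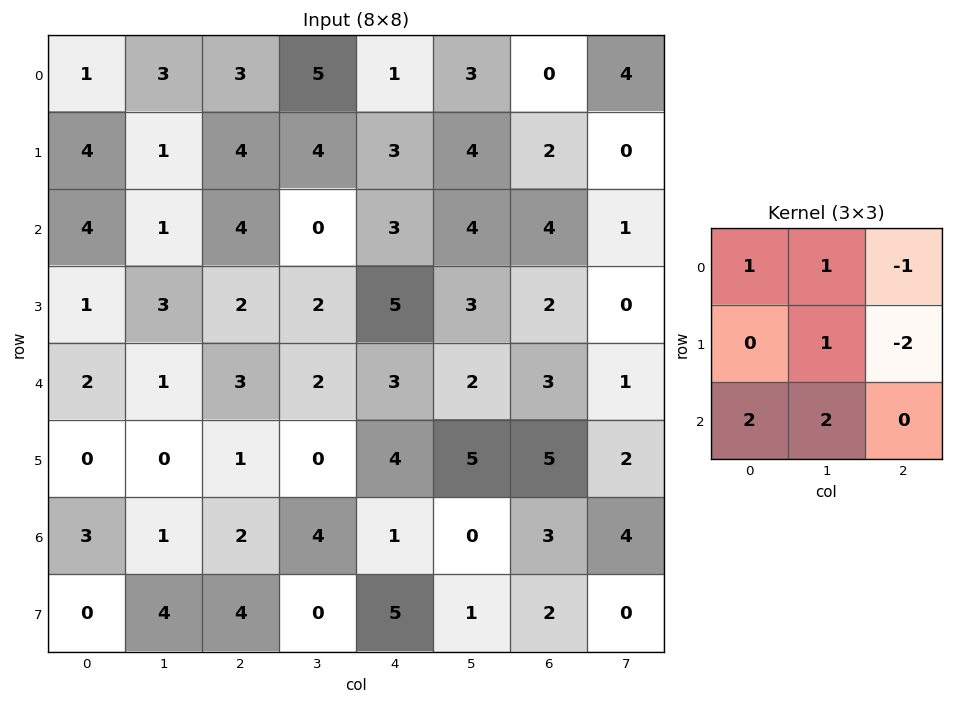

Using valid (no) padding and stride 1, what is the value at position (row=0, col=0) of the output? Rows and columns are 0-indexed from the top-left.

4

The receptive field on the input at this output position is [1 3 3 / 4 1 4 / 4 1 4]. Elementwise product with the kernel and sum: 1·1 + 3·1 + 3·-1 + 1·1 + 4·-2 + 4·2 + 1·2.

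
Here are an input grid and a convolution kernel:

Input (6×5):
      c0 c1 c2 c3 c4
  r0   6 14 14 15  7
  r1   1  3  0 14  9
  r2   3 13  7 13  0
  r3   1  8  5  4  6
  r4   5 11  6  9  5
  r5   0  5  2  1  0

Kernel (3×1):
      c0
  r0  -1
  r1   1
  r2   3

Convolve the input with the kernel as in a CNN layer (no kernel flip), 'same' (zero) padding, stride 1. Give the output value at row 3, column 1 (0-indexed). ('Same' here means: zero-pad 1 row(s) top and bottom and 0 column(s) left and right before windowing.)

The receptive field on the zero-padded input at this output position is [13 / 8 / 11]. Elementwise product with the kernel and sum: 13·-1 + 8·1 + 11·3.

28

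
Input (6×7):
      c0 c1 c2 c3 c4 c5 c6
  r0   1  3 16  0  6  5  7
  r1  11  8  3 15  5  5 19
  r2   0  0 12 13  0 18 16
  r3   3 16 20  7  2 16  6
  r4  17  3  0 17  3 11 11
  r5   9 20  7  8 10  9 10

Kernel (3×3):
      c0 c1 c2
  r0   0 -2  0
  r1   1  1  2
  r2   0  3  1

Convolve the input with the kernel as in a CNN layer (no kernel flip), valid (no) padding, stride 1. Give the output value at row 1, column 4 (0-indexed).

94

The receptive field on the input at this output position is [5 5 19 / 0 18 16 / 2 16 6]. Elementwise product with the kernel and sum: 5·-2 + 0·1 + 18·1 + 16·2 + 16·3 + 6·1.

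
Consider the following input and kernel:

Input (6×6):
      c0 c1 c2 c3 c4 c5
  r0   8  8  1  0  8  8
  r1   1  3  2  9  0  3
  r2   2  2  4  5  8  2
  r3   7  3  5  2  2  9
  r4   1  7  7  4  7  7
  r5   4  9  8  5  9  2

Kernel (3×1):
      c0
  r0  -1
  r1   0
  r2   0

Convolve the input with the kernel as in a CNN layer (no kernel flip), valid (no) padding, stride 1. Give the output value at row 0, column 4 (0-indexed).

-8

The receptive field on the input at this output position is [8 / 0 / 8]. Elementwise product with the kernel and sum: 8·-1.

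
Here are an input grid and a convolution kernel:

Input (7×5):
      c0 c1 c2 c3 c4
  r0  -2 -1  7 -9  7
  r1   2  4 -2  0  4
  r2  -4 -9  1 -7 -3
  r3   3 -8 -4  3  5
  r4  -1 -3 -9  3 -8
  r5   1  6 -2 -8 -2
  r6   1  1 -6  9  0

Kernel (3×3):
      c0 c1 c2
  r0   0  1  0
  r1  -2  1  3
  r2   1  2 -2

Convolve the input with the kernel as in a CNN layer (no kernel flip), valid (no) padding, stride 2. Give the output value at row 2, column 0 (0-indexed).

10

The receptive field on the input at this output position is [-1 -3 -9 / 1 6 -2 / 1 1 -6]. Elementwise product with the kernel and sum: -3·1 + 1·-2 + 6·1 + -2·3 + 1·1 + 1·2 + -6·-2.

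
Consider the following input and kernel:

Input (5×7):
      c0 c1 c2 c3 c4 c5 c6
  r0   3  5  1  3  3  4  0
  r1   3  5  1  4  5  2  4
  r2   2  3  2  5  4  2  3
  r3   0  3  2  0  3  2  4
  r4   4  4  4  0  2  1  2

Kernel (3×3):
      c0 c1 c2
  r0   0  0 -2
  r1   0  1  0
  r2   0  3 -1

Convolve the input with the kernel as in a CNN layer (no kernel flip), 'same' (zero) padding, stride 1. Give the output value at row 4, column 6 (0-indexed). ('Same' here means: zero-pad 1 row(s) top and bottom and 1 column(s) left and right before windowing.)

The receptive field on the zero-padded input at this output position is [2 4 0 / 1 2 0 / 0 0 0]. Elementwise product with the kernel and sum: 0·-2 + 2·1 + 0·3 + 0·-1.

2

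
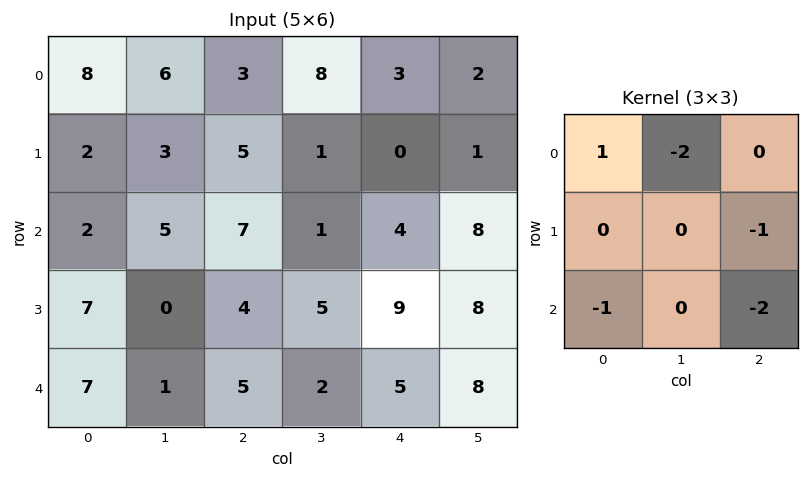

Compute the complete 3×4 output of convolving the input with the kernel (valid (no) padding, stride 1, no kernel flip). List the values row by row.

Output[0,0]: The receptive field on the input at this output position is [8 6 3 / 2 3 5 / 2 5 7]. Elementwise product with the kernel and sum: 8·1 + 6·-2 + 5·-1 + 2·-1 + 7·-2.

-25 -8 -28 -16
-26 -18 -23 -28
-29 -19 -19 -33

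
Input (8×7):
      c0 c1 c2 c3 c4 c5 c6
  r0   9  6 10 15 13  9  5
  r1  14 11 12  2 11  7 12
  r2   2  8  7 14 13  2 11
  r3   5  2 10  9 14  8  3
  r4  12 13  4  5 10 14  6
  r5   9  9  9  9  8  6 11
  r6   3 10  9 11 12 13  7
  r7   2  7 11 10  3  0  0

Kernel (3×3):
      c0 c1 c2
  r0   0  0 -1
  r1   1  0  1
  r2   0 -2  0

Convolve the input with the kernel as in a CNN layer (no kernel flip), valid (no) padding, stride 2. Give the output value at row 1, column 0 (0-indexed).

The receptive field on the input at this output position is [2 8 7 / 5 2 10 / 12 13 4]. Elementwise product with the kernel and sum: 7·-1 + 5·1 + 10·1 + 13·-2.

-18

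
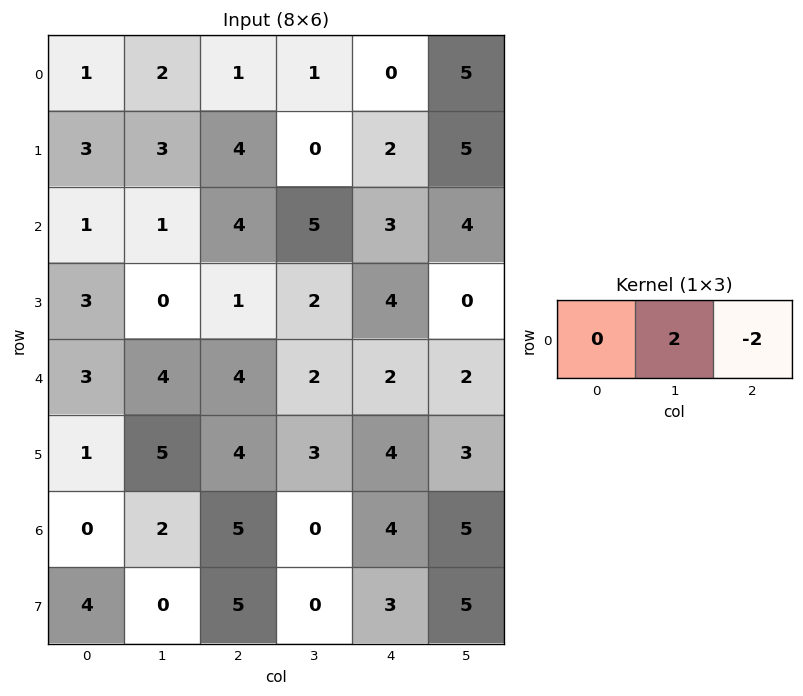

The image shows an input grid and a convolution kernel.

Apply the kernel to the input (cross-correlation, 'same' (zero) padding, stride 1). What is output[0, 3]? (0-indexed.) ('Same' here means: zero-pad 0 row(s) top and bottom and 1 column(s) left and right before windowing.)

2

The receptive field on the zero-padded input at this output position is [1 1 0]. Elementwise product with the kernel and sum: 1·2 + 0·-2.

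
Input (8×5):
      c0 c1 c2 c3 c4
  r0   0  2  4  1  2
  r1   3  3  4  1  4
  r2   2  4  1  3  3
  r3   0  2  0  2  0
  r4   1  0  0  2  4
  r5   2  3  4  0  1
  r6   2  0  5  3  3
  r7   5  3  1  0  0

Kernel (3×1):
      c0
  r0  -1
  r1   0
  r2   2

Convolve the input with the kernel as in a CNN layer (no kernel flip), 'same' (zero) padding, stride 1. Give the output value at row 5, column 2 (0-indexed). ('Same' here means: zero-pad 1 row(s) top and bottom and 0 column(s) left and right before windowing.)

10

The receptive field on the zero-padded input at this output position is [0 / 4 / 5]. Elementwise product with the kernel and sum: 0·-1 + 5·2.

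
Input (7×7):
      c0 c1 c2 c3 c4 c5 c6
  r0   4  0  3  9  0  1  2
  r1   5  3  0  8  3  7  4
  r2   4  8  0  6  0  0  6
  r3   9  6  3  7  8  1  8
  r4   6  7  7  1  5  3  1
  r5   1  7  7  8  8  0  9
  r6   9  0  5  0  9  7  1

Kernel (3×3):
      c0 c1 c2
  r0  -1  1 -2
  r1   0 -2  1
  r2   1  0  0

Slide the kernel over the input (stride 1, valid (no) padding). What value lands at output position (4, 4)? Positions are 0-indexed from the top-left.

The receptive field on the input at this output position is [5 3 1 / 8 0 9 / 9 7 1]. Elementwise product with the kernel and sum: 5·-1 + 3·1 + 1·-2 + 0·-2 + 9·1 + 9·1.

14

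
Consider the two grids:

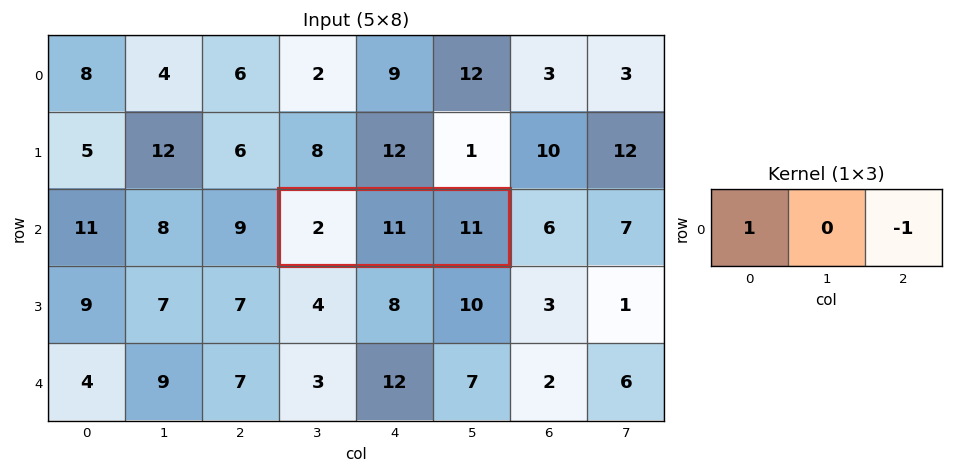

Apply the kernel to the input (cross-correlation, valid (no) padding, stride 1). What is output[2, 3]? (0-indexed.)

The receptive field on the input at this output position is [2 11 11]. Elementwise product with the kernel and sum: 2·1 + 11·-1.

-9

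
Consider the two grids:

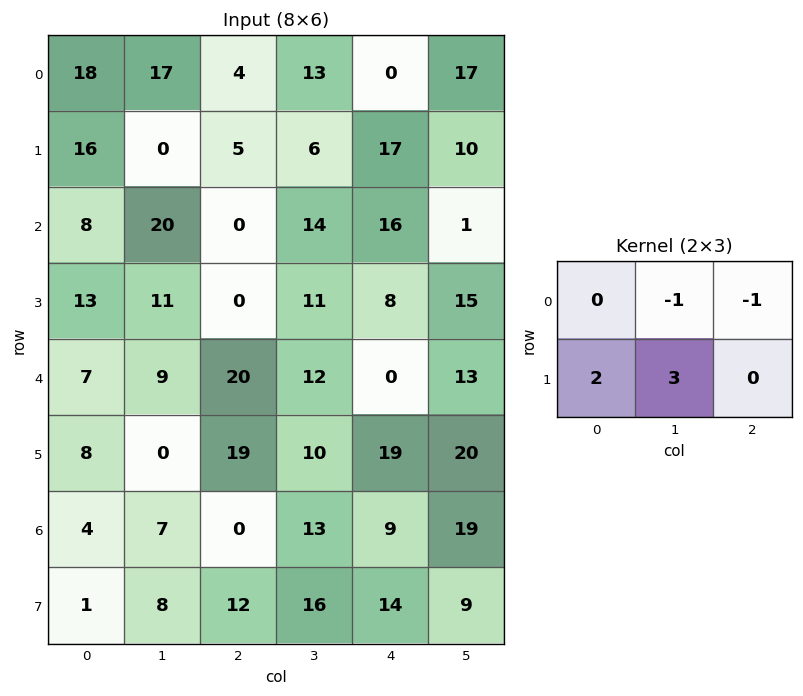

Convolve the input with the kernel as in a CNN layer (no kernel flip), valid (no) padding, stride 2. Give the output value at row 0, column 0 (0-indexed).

11

The receptive field on the input at this output position is [18 17 4 / 16 0 5]. Elementwise product with the kernel and sum: 17·-1 + 4·-1 + 16·2 + 0·3.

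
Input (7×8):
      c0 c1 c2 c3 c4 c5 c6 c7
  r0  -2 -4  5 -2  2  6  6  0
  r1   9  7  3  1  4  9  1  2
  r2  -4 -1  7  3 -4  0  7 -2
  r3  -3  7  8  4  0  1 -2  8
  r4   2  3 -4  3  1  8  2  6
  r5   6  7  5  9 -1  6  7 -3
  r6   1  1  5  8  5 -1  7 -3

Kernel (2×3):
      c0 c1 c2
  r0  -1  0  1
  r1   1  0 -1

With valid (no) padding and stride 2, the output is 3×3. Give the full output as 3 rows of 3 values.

13 -4 7
0 -3 13
-5 11 -7

Output[0,0]: The receptive field on the input at this output position is [-2 -4 5 / 9 7 3]. Elementwise product with the kernel and sum: -2·-1 + 5·1 + 9·1 + 3·-1.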